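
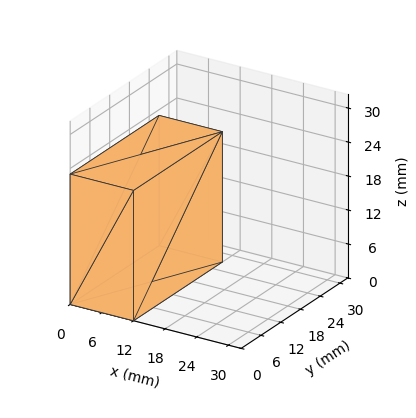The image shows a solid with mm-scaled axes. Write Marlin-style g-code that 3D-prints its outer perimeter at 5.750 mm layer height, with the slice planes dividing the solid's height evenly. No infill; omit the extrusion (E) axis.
Reading the render: the shape is a rectangular box, roughly 12 × 27 mm footprint and 23 mm tall (dimensions read to the nearest mm from the axis ticks). For the g-code, the solid's height is divided into equal slices at the stated Δz and each level perimeter traced with G1 moves after a G0 lift.

; perimeter-only toolpath
G21 ; units = mm
G90 ; absolute positioning
G28 ; home
; layer 1
G0 Z5.750
G0 X0.000 Y0.000
G1 X12.000 Y0.000
G1 X12.000 Y27.000
G1 X0.000 Y27.000
G1 X0.000 Y0.000
; layer 2
G0 Z11.500
G0 X0.000 Y0.000
G1 X12.000 Y0.000
G1 X12.000 Y27.000
G1 X0.000 Y27.000
G1 X0.000 Y0.000
; layer 3
G0 Z17.250
G0 X0.000 Y0.000
G1 X12.000 Y0.000
G1 X12.000 Y27.000
G1 X0.000 Y27.000
G1 X0.000 Y0.000
; layer 4
G0 Z23.000
G0 X0.000 Y0.000
G1 X12.000 Y0.000
G1 X12.000 Y27.000
G1 X0.000 Y27.000
G1 X0.000 Y0.000
M2 ; end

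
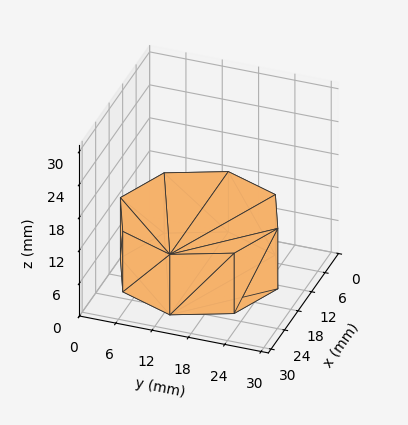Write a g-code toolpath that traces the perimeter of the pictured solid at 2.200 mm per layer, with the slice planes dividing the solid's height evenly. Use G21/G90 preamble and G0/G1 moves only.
Reading the render: the shape is a regular 8-sided prism (a cylinder approximated with 8 flat sides), circumscribed radius ≈ 13 mm, height ≈ 11 mm (dimensions read to the nearest mm from the axis ticks). For the g-code, the solid's height is divided into equal slices at the stated Δz and each level perimeter traced with G1 moves after a G0 lift.

; perimeter-only toolpath
G21 ; units = mm
G90 ; absolute positioning
G28 ; home
; layer 1
G0 Z2.200
G0 X26.000 Y13.000
G1 X22.192 Y22.192
G1 X13.000 Y26.000
G1 X3.808 Y22.192
G1 X0.000 Y13.000
G1 X3.808 Y3.808
G1 X13.000 Y0.000
G1 X22.192 Y3.808
G1 X26.000 Y13.000
; layer 2
G0 Z4.400
G0 X26.000 Y13.000
G1 X22.192 Y22.192
G1 X13.000 Y26.000
G1 X3.808 Y22.192
G1 X0.000 Y13.000
G1 X3.808 Y3.808
G1 X13.000 Y0.000
G1 X22.192 Y3.808
G1 X26.000 Y13.000
; layer 3
G0 Z6.600
G0 X26.000 Y13.000
G1 X22.192 Y22.192
G1 X13.000 Y26.000
G1 X3.808 Y22.192
G1 X0.000 Y13.000
G1 X3.808 Y3.808
G1 X13.000 Y0.000
G1 X22.192 Y3.808
G1 X26.000 Y13.000
; layer 4
G0 Z8.800
G0 X26.000 Y13.000
G1 X22.192 Y22.192
G1 X13.000 Y26.000
G1 X3.808 Y22.192
G1 X0.000 Y13.000
G1 X3.808 Y3.808
G1 X13.000 Y0.000
G1 X22.192 Y3.808
G1 X26.000 Y13.000
; layer 5
G0 Z11.000
G0 X26.000 Y13.000
G1 X22.192 Y22.192
G1 X13.000 Y26.000
G1 X3.808 Y22.192
G1 X0.000 Y13.000
G1 X3.808 Y3.808
G1 X13.000 Y0.000
G1 X22.192 Y3.808
G1 X26.000 Y13.000
M2 ; end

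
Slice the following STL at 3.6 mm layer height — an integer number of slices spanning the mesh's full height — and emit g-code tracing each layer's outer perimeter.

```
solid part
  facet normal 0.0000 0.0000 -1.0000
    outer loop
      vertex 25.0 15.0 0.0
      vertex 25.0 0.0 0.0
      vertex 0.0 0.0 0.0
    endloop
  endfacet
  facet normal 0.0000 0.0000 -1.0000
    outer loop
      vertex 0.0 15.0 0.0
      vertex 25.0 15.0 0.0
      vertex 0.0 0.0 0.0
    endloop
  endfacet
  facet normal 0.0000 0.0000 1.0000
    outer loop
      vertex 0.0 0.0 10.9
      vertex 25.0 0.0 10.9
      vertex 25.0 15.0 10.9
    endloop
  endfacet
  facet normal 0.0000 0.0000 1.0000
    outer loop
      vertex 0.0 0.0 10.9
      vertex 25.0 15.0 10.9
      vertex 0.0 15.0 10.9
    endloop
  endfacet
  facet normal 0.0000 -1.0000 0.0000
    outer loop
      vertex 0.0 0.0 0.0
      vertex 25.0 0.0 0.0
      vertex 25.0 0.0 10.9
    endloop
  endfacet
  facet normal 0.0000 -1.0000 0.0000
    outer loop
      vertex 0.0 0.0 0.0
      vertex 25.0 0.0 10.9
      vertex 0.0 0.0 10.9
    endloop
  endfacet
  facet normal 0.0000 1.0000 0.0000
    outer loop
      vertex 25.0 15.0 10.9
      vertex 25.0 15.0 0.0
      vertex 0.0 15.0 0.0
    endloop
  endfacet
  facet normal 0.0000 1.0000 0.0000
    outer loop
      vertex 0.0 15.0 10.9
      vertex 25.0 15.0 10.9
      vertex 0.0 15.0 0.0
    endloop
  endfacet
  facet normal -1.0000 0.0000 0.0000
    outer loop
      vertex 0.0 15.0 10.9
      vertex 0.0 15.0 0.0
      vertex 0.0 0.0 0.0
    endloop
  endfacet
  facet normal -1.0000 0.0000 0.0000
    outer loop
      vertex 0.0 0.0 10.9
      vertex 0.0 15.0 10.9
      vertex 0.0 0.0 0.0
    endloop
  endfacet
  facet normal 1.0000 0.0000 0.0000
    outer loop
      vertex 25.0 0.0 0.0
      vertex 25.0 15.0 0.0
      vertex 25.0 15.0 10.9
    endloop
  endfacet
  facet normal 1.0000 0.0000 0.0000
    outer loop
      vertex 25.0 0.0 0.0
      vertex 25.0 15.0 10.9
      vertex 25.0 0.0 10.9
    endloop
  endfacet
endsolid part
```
; perimeter-only toolpath
G21 ; units = mm
G90 ; absolute positioning
G28 ; home
; layer 1
G0 Z3.6
G0 X0.0 Y0.0
G1 X25.0 Y0.0
G1 X25.0 Y15.0
G1 X0.0 Y15.0
G1 X0.0 Y0.0
; layer 2
G0 Z7.3
G0 X0.0 Y0.0
G1 X25.0 Y0.0
G1 X25.0 Y15.0
G1 X0.0 Y15.0
G1 X0.0 Y0.0
; layer 3
G0 Z10.9
G0 X0.0 Y0.0
G1 X25.0 Y0.0
G1 X25.0 Y15.0
G1 X0.0 Y15.0
G1 X0.0 Y0.0
M2 ; end

The solid is a rectangular box, roughly 25 × 15 mm footprint and 10.9 mm tall. Slicing at Δz = 3.6 mm — 3 equal slices spanning the solid's height, so layer i sits at z = i·h/3 — gives 3 non-empty perimeters. Each is a 4-segment closed polygon; G0 lifts to the layer z and rapids to the start vertex, then G1 traces the edges.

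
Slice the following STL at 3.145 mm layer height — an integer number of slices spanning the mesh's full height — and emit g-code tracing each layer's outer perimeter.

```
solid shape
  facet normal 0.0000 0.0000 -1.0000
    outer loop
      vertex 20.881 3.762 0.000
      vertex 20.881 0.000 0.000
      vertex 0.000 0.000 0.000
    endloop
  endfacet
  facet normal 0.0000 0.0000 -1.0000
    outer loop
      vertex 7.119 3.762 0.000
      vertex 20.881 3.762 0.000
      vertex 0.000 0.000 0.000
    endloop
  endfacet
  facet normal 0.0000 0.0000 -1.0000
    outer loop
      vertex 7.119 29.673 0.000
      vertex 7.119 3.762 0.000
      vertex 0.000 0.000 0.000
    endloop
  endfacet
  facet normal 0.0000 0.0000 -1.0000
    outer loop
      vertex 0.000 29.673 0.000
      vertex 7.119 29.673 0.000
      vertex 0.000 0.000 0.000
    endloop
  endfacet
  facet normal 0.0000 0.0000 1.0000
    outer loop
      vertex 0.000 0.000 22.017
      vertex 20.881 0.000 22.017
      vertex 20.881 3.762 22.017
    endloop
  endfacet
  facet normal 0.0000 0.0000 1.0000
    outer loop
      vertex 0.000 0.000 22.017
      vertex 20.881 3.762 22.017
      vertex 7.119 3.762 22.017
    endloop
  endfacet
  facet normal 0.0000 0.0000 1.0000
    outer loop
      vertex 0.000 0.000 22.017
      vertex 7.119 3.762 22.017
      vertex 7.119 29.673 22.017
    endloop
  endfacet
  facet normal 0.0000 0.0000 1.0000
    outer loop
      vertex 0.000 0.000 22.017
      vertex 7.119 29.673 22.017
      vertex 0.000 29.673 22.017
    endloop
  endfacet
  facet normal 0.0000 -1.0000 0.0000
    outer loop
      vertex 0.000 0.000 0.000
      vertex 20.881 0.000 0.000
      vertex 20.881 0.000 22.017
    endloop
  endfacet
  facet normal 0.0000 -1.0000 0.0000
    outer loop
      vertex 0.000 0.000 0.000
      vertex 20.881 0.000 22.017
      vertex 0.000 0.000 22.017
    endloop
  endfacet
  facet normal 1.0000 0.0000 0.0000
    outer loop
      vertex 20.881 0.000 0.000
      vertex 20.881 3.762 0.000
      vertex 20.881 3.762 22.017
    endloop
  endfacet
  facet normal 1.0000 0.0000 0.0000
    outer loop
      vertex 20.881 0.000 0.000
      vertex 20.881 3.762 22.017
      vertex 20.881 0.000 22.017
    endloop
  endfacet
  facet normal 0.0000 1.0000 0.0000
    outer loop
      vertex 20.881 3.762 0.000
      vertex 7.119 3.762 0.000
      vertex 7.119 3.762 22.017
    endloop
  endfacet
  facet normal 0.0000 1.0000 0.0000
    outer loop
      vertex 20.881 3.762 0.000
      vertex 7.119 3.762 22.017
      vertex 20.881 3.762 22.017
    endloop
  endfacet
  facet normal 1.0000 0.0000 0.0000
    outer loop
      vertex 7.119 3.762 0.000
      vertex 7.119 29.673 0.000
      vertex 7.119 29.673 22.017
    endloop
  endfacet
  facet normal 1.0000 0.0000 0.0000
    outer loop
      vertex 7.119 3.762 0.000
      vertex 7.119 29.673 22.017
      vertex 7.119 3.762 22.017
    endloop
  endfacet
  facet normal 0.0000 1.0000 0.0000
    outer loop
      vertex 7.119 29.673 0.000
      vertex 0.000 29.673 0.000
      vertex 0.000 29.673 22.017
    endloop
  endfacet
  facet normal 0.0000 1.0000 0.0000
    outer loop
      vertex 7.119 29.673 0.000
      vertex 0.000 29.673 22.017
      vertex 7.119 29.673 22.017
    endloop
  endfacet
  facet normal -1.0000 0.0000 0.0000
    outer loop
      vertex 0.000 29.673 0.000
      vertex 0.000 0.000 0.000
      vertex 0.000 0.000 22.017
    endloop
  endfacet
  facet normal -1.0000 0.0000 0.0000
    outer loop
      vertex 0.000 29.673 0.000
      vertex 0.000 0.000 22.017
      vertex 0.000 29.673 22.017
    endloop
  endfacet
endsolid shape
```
; perimeter-only toolpath
G21 ; units = mm
G90 ; absolute positioning
G28 ; home
; layer 1
G0 Z3.145
G0 X0.000 Y0.000
G1 X20.881 Y0.000
G1 X20.881 Y3.762
G1 X7.119 Y3.762
G1 X7.119 Y29.673
G1 X0.000 Y29.673
G1 X0.000 Y0.000
; layer 2
G0 Z6.291
G0 X0.000 Y0.000
G1 X20.881 Y0.000
G1 X20.881 Y3.762
G1 X7.119 Y3.762
G1 X7.119 Y29.673
G1 X0.000 Y29.673
G1 X0.000 Y0.000
; layer 3
G0 Z9.436
G0 X0.000 Y0.000
G1 X20.881 Y0.000
G1 X20.881 Y3.762
G1 X7.119 Y3.762
G1 X7.119 Y29.673
G1 X0.000 Y29.673
G1 X0.000 Y0.000
; layer 4
G0 Z12.581
G0 X0.000 Y0.000
G1 X20.881 Y0.000
G1 X20.881 Y3.762
G1 X7.119 Y3.762
G1 X7.119 Y29.673
G1 X0.000 Y29.673
G1 X0.000 Y0.000
; layer 5
G0 Z15.726
G0 X0.000 Y0.000
G1 X20.881 Y0.000
G1 X20.881 Y3.762
G1 X7.119 Y3.762
G1 X7.119 Y29.673
G1 X0.000 Y29.673
G1 X0.000 Y0.000
; layer 6
G0 Z18.872
G0 X0.000 Y0.000
G1 X20.881 Y0.000
G1 X20.881 Y3.762
G1 X7.119 Y3.762
G1 X7.119 Y29.673
G1 X0.000 Y29.673
G1 X0.000 Y0.000
; layer 7
G0 Z22.017
G0 X0.000 Y0.000
G1 X20.881 Y0.000
G1 X20.881 Y3.762
G1 X7.119 Y3.762
G1 X7.119 Y29.673
G1 X0.000 Y29.673
G1 X0.000 Y0.000
M2 ; end

The solid is an L-shaped prism: outer 20.9 × 29.7 mm, arm thicknesses ≈ 3.76 mm (horizontal) and 7.12 mm (vertical), extruded 22 mm in z. Slicing at Δz = 3.145 mm — 7 equal slices spanning the solid's height, so layer i sits at z = i·h/7 — gives 7 non-empty perimeters. Each is a 6-segment closed polygon; G0 lifts to the layer z and rapids to the start vertex, then G1 traces the edges.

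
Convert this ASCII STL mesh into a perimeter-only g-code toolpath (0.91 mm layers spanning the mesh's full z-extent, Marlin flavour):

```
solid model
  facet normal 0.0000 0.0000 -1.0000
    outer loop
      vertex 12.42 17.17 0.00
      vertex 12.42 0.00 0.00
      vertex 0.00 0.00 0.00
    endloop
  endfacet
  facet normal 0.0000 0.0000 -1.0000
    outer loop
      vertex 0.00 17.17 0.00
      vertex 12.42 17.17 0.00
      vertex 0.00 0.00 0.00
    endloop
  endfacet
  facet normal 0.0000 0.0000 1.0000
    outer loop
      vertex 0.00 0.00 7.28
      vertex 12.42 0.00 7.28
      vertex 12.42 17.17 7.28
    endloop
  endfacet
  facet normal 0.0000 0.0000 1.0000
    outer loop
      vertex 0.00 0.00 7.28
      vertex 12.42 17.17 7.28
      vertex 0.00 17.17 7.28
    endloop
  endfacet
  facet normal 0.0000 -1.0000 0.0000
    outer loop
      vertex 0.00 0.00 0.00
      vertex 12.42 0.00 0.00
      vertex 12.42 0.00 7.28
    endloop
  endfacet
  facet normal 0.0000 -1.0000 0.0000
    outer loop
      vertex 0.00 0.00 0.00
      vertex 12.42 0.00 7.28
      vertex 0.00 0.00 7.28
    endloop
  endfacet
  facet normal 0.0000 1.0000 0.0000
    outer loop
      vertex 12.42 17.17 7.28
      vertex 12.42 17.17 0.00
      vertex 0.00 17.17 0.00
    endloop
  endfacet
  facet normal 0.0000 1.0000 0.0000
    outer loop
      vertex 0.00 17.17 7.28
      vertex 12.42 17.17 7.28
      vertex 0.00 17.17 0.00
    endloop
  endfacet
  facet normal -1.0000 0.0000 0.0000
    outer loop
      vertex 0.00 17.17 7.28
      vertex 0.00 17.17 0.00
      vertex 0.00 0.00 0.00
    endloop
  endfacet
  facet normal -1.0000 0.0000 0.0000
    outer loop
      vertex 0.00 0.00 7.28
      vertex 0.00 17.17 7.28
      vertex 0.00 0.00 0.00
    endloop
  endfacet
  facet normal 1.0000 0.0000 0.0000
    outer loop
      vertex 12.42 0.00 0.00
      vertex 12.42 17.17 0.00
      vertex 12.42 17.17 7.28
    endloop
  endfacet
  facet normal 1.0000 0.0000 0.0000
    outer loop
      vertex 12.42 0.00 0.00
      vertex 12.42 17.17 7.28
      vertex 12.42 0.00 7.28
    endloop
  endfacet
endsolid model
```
; perimeter-only toolpath
G21 ; units = mm
G90 ; absolute positioning
G28 ; home
; layer 1
G0 Z0.91
G0 X0.00 Y0.00
G1 X12.42 Y0.00
G1 X12.42 Y17.17
G1 X0.00 Y17.17
G1 X0.00 Y0.00
; layer 2
G0 Z1.82
G0 X0.00 Y0.00
G1 X12.42 Y0.00
G1 X12.42 Y17.17
G1 X0.00 Y17.17
G1 X0.00 Y0.00
; layer 3
G0 Z2.73
G0 X0.00 Y0.00
G1 X12.42 Y0.00
G1 X12.42 Y17.17
G1 X0.00 Y17.17
G1 X0.00 Y0.00
; layer 4
G0 Z3.64
G0 X0.00 Y0.00
G1 X12.42 Y0.00
G1 X12.42 Y17.17
G1 X0.00 Y17.17
G1 X0.00 Y0.00
; layer 5
G0 Z4.55
G0 X0.00 Y0.00
G1 X12.42 Y0.00
G1 X12.42 Y17.17
G1 X0.00 Y17.17
G1 X0.00 Y0.00
; layer 6
G0 Z5.46
G0 X0.00 Y0.00
G1 X12.42 Y0.00
G1 X12.42 Y17.17
G1 X0.00 Y17.17
G1 X0.00 Y0.00
; layer 7
G0 Z6.37
G0 X0.00 Y0.00
G1 X12.42 Y0.00
G1 X12.42 Y17.17
G1 X0.00 Y17.17
G1 X0.00 Y0.00
; layer 8
G0 Z7.28
G0 X0.00 Y0.00
G1 X12.42 Y0.00
G1 X12.42 Y17.17
G1 X0.00 Y17.17
G1 X0.00 Y0.00
M2 ; end

The solid is a rectangular box, roughly 12.4 × 17.2 mm footprint and 7.28 mm tall. Slicing at Δz = 0.91 mm — 8 equal slices spanning the solid's height, so layer i sits at z = i·h/8 — gives 8 non-empty perimeters. Each is a 4-segment closed polygon; G0 lifts to the layer z and rapids to the start vertex, then G1 traces the edges.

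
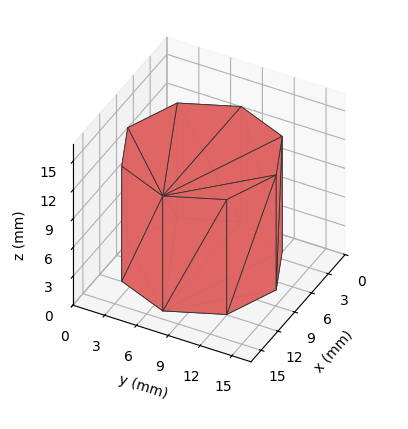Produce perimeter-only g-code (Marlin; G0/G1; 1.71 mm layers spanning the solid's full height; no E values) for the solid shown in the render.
Reading the render: the shape is a regular 8-sided prism (a cylinder approximated with 8 flat sides), circumscribed radius ≈ 7 mm, height ≈ 12 mm (dimensions read to the nearest mm from the axis ticks). For the g-code, the solid's height is divided into equal slices at the stated Δz and each level perimeter traced with G1 moves after a G0 lift.

; perimeter-only toolpath
G21 ; units = mm
G90 ; absolute positioning
G28 ; home
; layer 1
G0 Z1.71
G0 X14.00 Y7.00
G1 X11.95 Y11.95
G1 X7.00 Y14.00
G1 X2.05 Y11.95
G1 X0.00 Y7.00
G1 X2.05 Y2.05
G1 X7.00 Y0.00
G1 X11.95 Y2.05
G1 X14.00 Y7.00
; layer 2
G0 Z3.43
G0 X14.00 Y7.00
G1 X11.95 Y11.95
G1 X7.00 Y14.00
G1 X2.05 Y11.95
G1 X0.00 Y7.00
G1 X2.05 Y2.05
G1 X7.00 Y0.00
G1 X11.95 Y2.05
G1 X14.00 Y7.00
; layer 3
G0 Z5.14
G0 X14.00 Y7.00
G1 X11.95 Y11.95
G1 X7.00 Y14.00
G1 X2.05 Y11.95
G1 X0.00 Y7.00
G1 X2.05 Y2.05
G1 X7.00 Y0.00
G1 X11.95 Y2.05
G1 X14.00 Y7.00
; layer 4
G0 Z6.86
G0 X14.00 Y7.00
G1 X11.95 Y11.95
G1 X7.00 Y14.00
G1 X2.05 Y11.95
G1 X0.00 Y7.00
G1 X2.05 Y2.05
G1 X7.00 Y0.00
G1 X11.95 Y2.05
G1 X14.00 Y7.00
; layer 5
G0 Z8.57
G0 X14.00 Y7.00
G1 X11.95 Y11.95
G1 X7.00 Y14.00
G1 X2.05 Y11.95
G1 X0.00 Y7.00
G1 X2.05 Y2.05
G1 X7.00 Y0.00
G1 X11.95 Y2.05
G1 X14.00 Y7.00
; layer 6
G0 Z10.29
G0 X14.00 Y7.00
G1 X11.95 Y11.95
G1 X7.00 Y14.00
G1 X2.05 Y11.95
G1 X0.00 Y7.00
G1 X2.05 Y2.05
G1 X7.00 Y0.00
G1 X11.95 Y2.05
G1 X14.00 Y7.00
; layer 7
G0 Z12.00
G0 X14.00 Y7.00
G1 X11.95 Y11.95
G1 X7.00 Y14.00
G1 X2.05 Y11.95
G1 X0.00 Y7.00
G1 X2.05 Y2.05
G1 X7.00 Y0.00
G1 X11.95 Y2.05
G1 X14.00 Y7.00
M2 ; end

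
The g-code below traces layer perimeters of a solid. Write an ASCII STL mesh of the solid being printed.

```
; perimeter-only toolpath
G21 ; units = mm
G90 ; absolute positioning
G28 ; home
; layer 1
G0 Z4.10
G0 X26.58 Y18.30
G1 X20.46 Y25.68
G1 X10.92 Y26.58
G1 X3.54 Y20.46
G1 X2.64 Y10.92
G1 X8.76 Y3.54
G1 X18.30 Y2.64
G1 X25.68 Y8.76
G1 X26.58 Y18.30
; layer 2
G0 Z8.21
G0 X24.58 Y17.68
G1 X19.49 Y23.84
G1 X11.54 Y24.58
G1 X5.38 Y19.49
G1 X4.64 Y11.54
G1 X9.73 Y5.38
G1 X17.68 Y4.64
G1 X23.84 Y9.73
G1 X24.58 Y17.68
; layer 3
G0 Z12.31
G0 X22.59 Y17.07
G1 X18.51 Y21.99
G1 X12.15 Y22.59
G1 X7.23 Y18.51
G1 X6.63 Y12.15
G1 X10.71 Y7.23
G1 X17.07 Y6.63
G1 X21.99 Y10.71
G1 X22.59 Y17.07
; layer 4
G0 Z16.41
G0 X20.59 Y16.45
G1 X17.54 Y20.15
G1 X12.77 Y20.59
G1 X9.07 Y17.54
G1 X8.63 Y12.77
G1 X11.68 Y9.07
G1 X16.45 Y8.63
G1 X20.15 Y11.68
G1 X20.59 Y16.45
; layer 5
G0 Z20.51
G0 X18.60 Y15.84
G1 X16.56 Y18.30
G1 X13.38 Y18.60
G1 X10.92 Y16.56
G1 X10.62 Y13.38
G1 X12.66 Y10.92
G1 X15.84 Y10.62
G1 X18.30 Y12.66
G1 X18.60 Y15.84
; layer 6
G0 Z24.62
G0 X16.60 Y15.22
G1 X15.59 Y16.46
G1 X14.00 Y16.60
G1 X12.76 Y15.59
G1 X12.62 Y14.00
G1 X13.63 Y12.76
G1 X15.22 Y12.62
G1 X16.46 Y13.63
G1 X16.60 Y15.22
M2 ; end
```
solid part
  facet normal 0.0000 0.0000 -1.0000
    outer loop
      vertex 10.31 28.57 0.00
      vertex 21.44 27.53 0.00
      vertex 28.57 18.91 0.00
    endloop
  endfacet
  facet normal 0.0000 0.0000 -1.0000
    outer loop
      vertex 1.69 21.44 0.00
      vertex 10.31 28.57 0.00
      vertex 28.57 18.91 0.00
    endloop
  endfacet
  facet normal 0.0000 0.0000 -1.0000
    outer loop
      vertex 0.65 10.31 0.00
      vertex 1.69 21.44 0.00
      vertex 28.57 18.91 0.00
    endloop
  endfacet
  facet normal 0.0000 0.0000 -1.0000
    outer loop
      vertex 7.78 1.69 0.00
      vertex 0.65 10.31 0.00
      vertex 28.57 18.91 0.00
    endloop
  endfacet
  facet normal 0.0000 0.0000 -1.0000
    outer loop
      vertex 18.91 0.65 0.00
      vertex 7.78 1.69 0.00
      vertex 28.57 18.91 0.00
    endloop
  endfacet
  facet normal 0.0000 0.0000 -1.0000
    outer loop
      vertex 27.53 7.78 0.00
      vertex 18.91 0.65 0.00
      vertex 28.57 18.91 0.00
    endloop
  endfacet
  facet normal 0.6974 0.5768 0.4253
    outer loop
      vertex 28.57 18.91 0.00
      vertex 21.44 27.53 0.00
      vertex 14.61 14.61 28.72
    endloop
  endfacet
  facet normal 0.0842 0.9011 0.4254
    outer loop
      vertex 21.44 27.53 0.00
      vertex 10.31 28.57 0.00
      vertex 14.61 14.61 28.72
    endloop
  endfacet
  facet normal -0.5768 0.6974 0.4253
    outer loop
      vertex 10.31 28.57 0.00
      vertex 1.69 21.44 0.00
      vertex 14.61 14.61 28.72
    endloop
  endfacet
  facet normal -0.9011 0.0842 0.4254
    outer loop
      vertex 1.69 21.44 0.00
      vertex 0.65 10.31 0.00
      vertex 14.61 14.61 28.72
    endloop
  endfacet
  facet normal -0.6974 -0.5768 0.4253
    outer loop
      vertex 0.65 10.31 0.00
      vertex 7.78 1.69 0.00
      vertex 14.61 14.61 28.72
    endloop
  endfacet
  facet normal -0.0842 -0.9011 0.4254
    outer loop
      vertex 7.78 1.69 0.00
      vertex 18.91 0.65 0.00
      vertex 14.61 14.61 28.72
    endloop
  endfacet
  facet normal 0.5768 -0.6974 0.4253
    outer loop
      vertex 18.91 0.65 0.00
      vertex 27.53 7.78 0.00
      vertex 14.61 14.61 28.72
    endloop
  endfacet
  facet normal 0.9011 -0.0842 0.4254
    outer loop
      vertex 27.53 7.78 0.00
      vertex 28.57 18.91 0.00
      vertex 14.61 14.61 28.72
    endloop
  endfacet
endsolid part

The G0 Z moves step by Δz≈4.10 mm. The G1 loops shrink linearly with z, so the solid tapers from its base footprint up to z≈28.7. Closing with a flat bottom cap and the tapered top and triangulating gives 14 facets — a regular 8-sided pyramid, base circumscribed radius ≈ 14.6 mm, apex at z ≈ 28.7 mm.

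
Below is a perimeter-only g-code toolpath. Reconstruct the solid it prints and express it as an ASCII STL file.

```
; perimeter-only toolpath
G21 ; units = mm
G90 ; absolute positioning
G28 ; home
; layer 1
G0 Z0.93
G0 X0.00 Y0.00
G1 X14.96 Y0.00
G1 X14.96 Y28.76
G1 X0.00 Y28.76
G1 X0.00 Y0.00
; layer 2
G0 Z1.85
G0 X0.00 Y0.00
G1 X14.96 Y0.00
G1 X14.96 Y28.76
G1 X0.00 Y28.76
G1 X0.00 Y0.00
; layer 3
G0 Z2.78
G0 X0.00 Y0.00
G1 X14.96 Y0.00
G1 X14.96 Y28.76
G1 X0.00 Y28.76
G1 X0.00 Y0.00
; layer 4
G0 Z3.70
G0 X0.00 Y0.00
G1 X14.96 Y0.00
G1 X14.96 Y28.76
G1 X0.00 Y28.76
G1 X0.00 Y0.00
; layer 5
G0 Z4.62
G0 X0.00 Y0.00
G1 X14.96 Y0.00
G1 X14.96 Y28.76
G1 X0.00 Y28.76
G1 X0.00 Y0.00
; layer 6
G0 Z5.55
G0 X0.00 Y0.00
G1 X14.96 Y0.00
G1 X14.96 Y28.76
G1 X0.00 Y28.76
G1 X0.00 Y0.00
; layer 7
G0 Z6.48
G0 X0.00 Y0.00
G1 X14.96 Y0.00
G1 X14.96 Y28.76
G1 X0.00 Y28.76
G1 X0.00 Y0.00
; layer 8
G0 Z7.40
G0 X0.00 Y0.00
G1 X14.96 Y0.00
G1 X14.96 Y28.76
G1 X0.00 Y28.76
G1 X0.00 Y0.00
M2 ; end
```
solid part
  facet normal 0.0000 0.0000 -1.0000
    outer loop
      vertex 14.96 28.76 0.00
      vertex 14.96 0.00 0.00
      vertex 0.00 0.00 0.00
    endloop
  endfacet
  facet normal 0.0000 0.0000 -1.0000
    outer loop
      vertex 0.00 28.76 0.00
      vertex 14.96 28.76 0.00
      vertex 0.00 0.00 0.00
    endloop
  endfacet
  facet normal 0.0000 0.0000 1.0000
    outer loop
      vertex 0.00 0.00 7.40
      vertex 14.96 0.00 7.40
      vertex 14.96 28.76 7.40
    endloop
  endfacet
  facet normal 0.0000 0.0000 1.0000
    outer loop
      vertex 0.00 0.00 7.40
      vertex 14.96 28.76 7.40
      vertex 0.00 28.76 7.40
    endloop
  endfacet
  facet normal 0.0000 -1.0000 0.0000
    outer loop
      vertex 0.00 0.00 0.00
      vertex 14.96 0.00 0.00
      vertex 14.96 0.00 7.40
    endloop
  endfacet
  facet normal 0.0000 -1.0000 0.0000
    outer loop
      vertex 0.00 0.00 0.00
      vertex 14.96 0.00 7.40
      vertex 0.00 0.00 7.40
    endloop
  endfacet
  facet normal 0.0000 1.0000 0.0000
    outer loop
      vertex 14.96 28.76 7.40
      vertex 14.96 28.76 0.00
      vertex 0.00 28.76 0.00
    endloop
  endfacet
  facet normal 0.0000 1.0000 0.0000
    outer loop
      vertex 0.00 28.76 7.40
      vertex 14.96 28.76 7.40
      vertex 0.00 28.76 0.00
    endloop
  endfacet
  facet normal -1.0000 0.0000 0.0000
    outer loop
      vertex 0.00 28.76 7.40
      vertex 0.00 28.76 0.00
      vertex 0.00 0.00 0.00
    endloop
  endfacet
  facet normal -1.0000 0.0000 0.0000
    outer loop
      vertex 0.00 0.00 7.40
      vertex 0.00 28.76 7.40
      vertex 0.00 0.00 0.00
    endloop
  endfacet
  facet normal 1.0000 0.0000 0.0000
    outer loop
      vertex 14.96 0.00 0.00
      vertex 14.96 28.76 0.00
      vertex 14.96 28.76 7.40
    endloop
  endfacet
  facet normal 1.0000 0.0000 0.0000
    outer loop
      vertex 14.96 0.00 0.00
      vertex 14.96 28.76 7.40
      vertex 14.96 0.00 7.40
    endloop
  endfacet
endsolid part

The G0 Z moves step by Δz≈0.93 mm. Every layer's G1 loop is the same polygon, so the solid is a straight extrusion of it from z=0 to z≈7.4. Closing with flat bottom and top caps and triangulating gives 12 facets — a rectangular box, roughly 15 × 28.8 mm footprint and 7.4 mm tall.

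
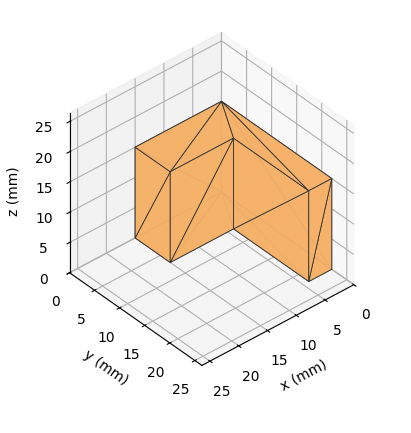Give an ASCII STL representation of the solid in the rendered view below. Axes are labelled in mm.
Reading the render: the shape is an L-shaped prism: outer 15 × 22 mm, arm thicknesses ≈ 7 mm (horizontal) and 4 mm (vertical), extruded 15 mm in z (dimensions read to the nearest mm from the axis ticks). For the STL, each face is triangulated and given an outward normal.

solid part
  facet normal 0.0000 0.0000 -1.0000
    outer loop
      vertex 15.00 7.00 0.00
      vertex 15.00 0.00 0.00
      vertex 0.00 0.00 0.00
    endloop
  endfacet
  facet normal 0.0000 0.0000 -1.0000
    outer loop
      vertex 4.00 7.00 0.00
      vertex 15.00 7.00 0.00
      vertex 0.00 0.00 0.00
    endloop
  endfacet
  facet normal 0.0000 0.0000 -1.0000
    outer loop
      vertex 4.00 22.00 0.00
      vertex 4.00 7.00 0.00
      vertex 0.00 0.00 0.00
    endloop
  endfacet
  facet normal 0.0000 0.0000 -1.0000
    outer loop
      vertex 0.00 22.00 0.00
      vertex 4.00 22.00 0.00
      vertex 0.00 0.00 0.00
    endloop
  endfacet
  facet normal 0.0000 0.0000 1.0000
    outer loop
      vertex 0.00 0.00 15.00
      vertex 15.00 0.00 15.00
      vertex 15.00 7.00 15.00
    endloop
  endfacet
  facet normal 0.0000 0.0000 1.0000
    outer loop
      vertex 0.00 0.00 15.00
      vertex 15.00 7.00 15.00
      vertex 4.00 7.00 15.00
    endloop
  endfacet
  facet normal 0.0000 0.0000 1.0000
    outer loop
      vertex 0.00 0.00 15.00
      vertex 4.00 7.00 15.00
      vertex 4.00 22.00 15.00
    endloop
  endfacet
  facet normal 0.0000 0.0000 1.0000
    outer loop
      vertex 0.00 0.00 15.00
      vertex 4.00 22.00 15.00
      vertex 0.00 22.00 15.00
    endloop
  endfacet
  facet normal 0.0000 -1.0000 0.0000
    outer loop
      vertex 0.00 0.00 0.00
      vertex 15.00 0.00 0.00
      vertex 15.00 0.00 15.00
    endloop
  endfacet
  facet normal 0.0000 -1.0000 0.0000
    outer loop
      vertex 0.00 0.00 0.00
      vertex 15.00 0.00 15.00
      vertex 0.00 0.00 15.00
    endloop
  endfacet
  facet normal 1.0000 0.0000 0.0000
    outer loop
      vertex 15.00 0.00 0.00
      vertex 15.00 7.00 0.00
      vertex 15.00 7.00 15.00
    endloop
  endfacet
  facet normal 1.0000 0.0000 0.0000
    outer loop
      vertex 15.00 0.00 0.00
      vertex 15.00 7.00 15.00
      vertex 15.00 0.00 15.00
    endloop
  endfacet
  facet normal 0.0000 1.0000 0.0000
    outer loop
      vertex 15.00 7.00 0.00
      vertex 4.00 7.00 0.00
      vertex 4.00 7.00 15.00
    endloop
  endfacet
  facet normal 0.0000 1.0000 0.0000
    outer loop
      vertex 15.00 7.00 0.00
      vertex 4.00 7.00 15.00
      vertex 15.00 7.00 15.00
    endloop
  endfacet
  facet normal 1.0000 0.0000 0.0000
    outer loop
      vertex 4.00 7.00 0.00
      vertex 4.00 22.00 0.00
      vertex 4.00 22.00 15.00
    endloop
  endfacet
  facet normal 1.0000 0.0000 0.0000
    outer loop
      vertex 4.00 7.00 0.00
      vertex 4.00 22.00 15.00
      vertex 4.00 7.00 15.00
    endloop
  endfacet
  facet normal 0.0000 1.0000 0.0000
    outer loop
      vertex 4.00 22.00 0.00
      vertex 0.00 22.00 0.00
      vertex 0.00 22.00 15.00
    endloop
  endfacet
  facet normal 0.0000 1.0000 0.0000
    outer loop
      vertex 4.00 22.00 0.00
      vertex 0.00 22.00 15.00
      vertex 4.00 22.00 15.00
    endloop
  endfacet
  facet normal -1.0000 0.0000 0.0000
    outer loop
      vertex 0.00 22.00 0.00
      vertex 0.00 0.00 0.00
      vertex 0.00 0.00 15.00
    endloop
  endfacet
  facet normal -1.0000 0.0000 0.0000
    outer loop
      vertex 0.00 22.00 0.00
      vertex 0.00 0.00 15.00
      vertex 0.00 22.00 15.00
    endloop
  endfacet
endsolid part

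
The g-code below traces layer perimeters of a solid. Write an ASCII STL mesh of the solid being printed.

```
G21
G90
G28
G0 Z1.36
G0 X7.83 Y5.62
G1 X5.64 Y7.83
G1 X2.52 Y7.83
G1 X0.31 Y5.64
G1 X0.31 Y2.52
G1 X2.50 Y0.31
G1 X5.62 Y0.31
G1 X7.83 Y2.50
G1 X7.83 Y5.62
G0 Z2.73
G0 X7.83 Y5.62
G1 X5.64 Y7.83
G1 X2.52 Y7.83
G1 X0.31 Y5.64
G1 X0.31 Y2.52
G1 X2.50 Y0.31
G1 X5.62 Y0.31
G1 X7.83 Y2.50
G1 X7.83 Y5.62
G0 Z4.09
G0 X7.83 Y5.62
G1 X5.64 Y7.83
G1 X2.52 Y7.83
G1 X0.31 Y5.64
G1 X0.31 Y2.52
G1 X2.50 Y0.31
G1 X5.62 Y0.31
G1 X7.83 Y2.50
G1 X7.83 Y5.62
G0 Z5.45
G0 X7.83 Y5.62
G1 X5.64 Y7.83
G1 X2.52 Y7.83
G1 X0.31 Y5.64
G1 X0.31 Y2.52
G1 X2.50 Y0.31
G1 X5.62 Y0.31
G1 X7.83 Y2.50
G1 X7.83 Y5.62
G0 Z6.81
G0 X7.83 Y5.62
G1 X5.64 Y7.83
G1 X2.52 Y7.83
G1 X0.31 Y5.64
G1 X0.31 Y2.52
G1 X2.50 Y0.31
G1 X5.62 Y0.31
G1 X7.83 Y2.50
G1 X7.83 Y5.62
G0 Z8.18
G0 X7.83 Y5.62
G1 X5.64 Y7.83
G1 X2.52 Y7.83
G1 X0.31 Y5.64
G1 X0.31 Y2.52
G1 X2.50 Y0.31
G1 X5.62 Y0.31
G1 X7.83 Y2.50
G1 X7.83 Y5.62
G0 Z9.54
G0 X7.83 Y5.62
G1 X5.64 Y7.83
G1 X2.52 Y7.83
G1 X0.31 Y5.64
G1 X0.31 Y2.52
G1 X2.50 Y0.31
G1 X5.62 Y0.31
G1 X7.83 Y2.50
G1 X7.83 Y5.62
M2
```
solid part
  facet normal 0.0000 0.0000 -1.0000
    outer loop
      vertex 2.52 7.83 0.00
      vertex 5.64 7.83 0.00
      vertex 7.83 5.62 0.00
    endloop
  endfacet
  facet normal 0.0000 0.0000 -1.0000
    outer loop
      vertex 0.31 5.64 0.00
      vertex 2.52 7.83 0.00
      vertex 7.83 5.62 0.00
    endloop
  endfacet
  facet normal 0.0000 0.0000 -1.0000
    outer loop
      vertex 0.31 2.52 0.00
      vertex 0.31 5.64 0.00
      vertex 7.83 5.62 0.00
    endloop
  endfacet
  facet normal 0.0000 0.0000 -1.0000
    outer loop
      vertex 2.50 0.31 0.00
      vertex 0.31 2.52 0.00
      vertex 7.83 5.62 0.00
    endloop
  endfacet
  facet normal 0.0000 0.0000 -1.0000
    outer loop
      vertex 5.62 0.31 0.00
      vertex 2.50 0.31 0.00
      vertex 7.83 5.62 0.00
    endloop
  endfacet
  facet normal 0.0000 0.0000 -1.0000
    outer loop
      vertex 7.83 2.50 0.00
      vertex 5.62 0.31 0.00
      vertex 7.83 5.62 0.00
    endloop
  endfacet
  facet normal 0.0000 0.0000 1.0000
    outer loop
      vertex 7.83 5.62 9.54
      vertex 5.64 7.83 9.54
      vertex 2.52 7.83 9.54
    endloop
  endfacet
  facet normal 0.0000 0.0000 1.0000
    outer loop
      vertex 7.83 5.62 9.54
      vertex 2.52 7.83 9.54
      vertex 0.31 5.64 9.54
    endloop
  endfacet
  facet normal 0.0000 0.0000 1.0000
    outer loop
      vertex 7.83 5.62 9.54
      vertex 0.31 5.64 9.54
      vertex 0.31 2.52 9.54
    endloop
  endfacet
  facet normal 0.0000 0.0000 1.0000
    outer loop
      vertex 7.83 5.62 9.54
      vertex 0.31 2.52 9.54
      vertex 2.50 0.31 9.54
    endloop
  endfacet
  facet normal 0.0000 0.0000 1.0000
    outer loop
      vertex 7.83 5.62 9.54
      vertex 2.50 0.31 9.54
      vertex 5.62 0.31 9.54
    endloop
  endfacet
  facet normal 0.0000 0.0000 1.0000
    outer loop
      vertex 7.83 5.62 9.54
      vertex 5.62 0.31 9.54
      vertex 7.83 2.50 9.54
    endloop
  endfacet
  facet normal 0.7103 0.7039 0.0000
    outer loop
      vertex 7.83 5.62 0.00
      vertex 5.64 7.83 0.00
      vertex 5.64 7.83 9.54
    endloop
  endfacet
  facet normal 0.7103 0.7039 0.0000
    outer loop
      vertex 7.83 5.62 0.00
      vertex 5.64 7.83 9.54
      vertex 7.83 5.62 9.54
    endloop
  endfacet
  facet normal 0.0000 1.0000 0.0000
    outer loop
      vertex 5.64 7.83 0.00
      vertex 2.52 7.83 0.00
      vertex 2.52 7.83 9.54
    endloop
  endfacet
  facet normal 0.0000 1.0000 0.0000
    outer loop
      vertex 5.64 7.83 0.00
      vertex 2.52 7.83 9.54
      vertex 5.64 7.83 9.54
    endloop
  endfacet
  facet normal -0.7039 0.7103 0.0000
    outer loop
      vertex 2.52 7.83 0.00
      vertex 0.31 5.64 0.00
      vertex 0.31 5.64 9.54
    endloop
  endfacet
  facet normal -0.7039 0.7103 0.0000
    outer loop
      vertex 2.52 7.83 0.00
      vertex 0.31 5.64 9.54
      vertex 2.52 7.83 9.54
    endloop
  endfacet
  facet normal -1.0000 0.0000 0.0000
    outer loop
      vertex 0.31 5.64 0.00
      vertex 0.31 2.52 0.00
      vertex 0.31 2.52 9.54
    endloop
  endfacet
  facet normal -1.0000 0.0000 0.0000
    outer loop
      vertex 0.31 5.64 0.00
      vertex 0.31 2.52 9.54
      vertex 0.31 5.64 9.54
    endloop
  endfacet
  facet normal -0.7103 -0.7039 0.0000
    outer loop
      vertex 0.31 2.52 0.00
      vertex 2.50 0.31 0.00
      vertex 2.50 0.31 9.54
    endloop
  endfacet
  facet normal -0.7103 -0.7039 0.0000
    outer loop
      vertex 0.31 2.52 0.00
      vertex 2.50 0.31 9.54
      vertex 0.31 2.52 9.54
    endloop
  endfacet
  facet normal 0.0000 -1.0000 0.0000
    outer loop
      vertex 2.50 0.31 0.00
      vertex 5.62 0.31 0.00
      vertex 5.62 0.31 9.54
    endloop
  endfacet
  facet normal 0.0000 -1.0000 0.0000
    outer loop
      vertex 2.50 0.31 0.00
      vertex 5.62 0.31 9.54
      vertex 2.50 0.31 9.54
    endloop
  endfacet
  facet normal 0.7039 -0.7103 0.0000
    outer loop
      vertex 5.62 0.31 0.00
      vertex 7.83 2.50 0.00
      vertex 7.83 2.50 9.54
    endloop
  endfacet
  facet normal 0.7039 -0.7103 0.0000
    outer loop
      vertex 5.62 0.31 0.00
      vertex 7.83 2.50 9.54
      vertex 5.62 0.31 9.54
    endloop
  endfacet
  facet normal 1.0000 0.0000 0.0000
    outer loop
      vertex 7.83 2.50 0.00
      vertex 7.83 5.62 0.00
      vertex 7.83 5.62 9.54
    endloop
  endfacet
  facet normal 1.0000 0.0000 0.0000
    outer loop
      vertex 7.83 2.50 0.00
      vertex 7.83 5.62 9.54
      vertex 7.83 2.50 9.54
    endloop
  endfacet
endsolid part

The G0 Z moves step by Δz≈1.36 mm. Every layer's G1 loop is the same polygon, so the solid is a straight extrusion of it from z=0 to z≈9.54. Closing with flat bottom and top caps and triangulating gives 28 facets — a regular 8-sided prism (a cylinder approximated with 8 flat sides), circumscribed radius ≈ 4.07 mm, height ≈ 9.54 mm.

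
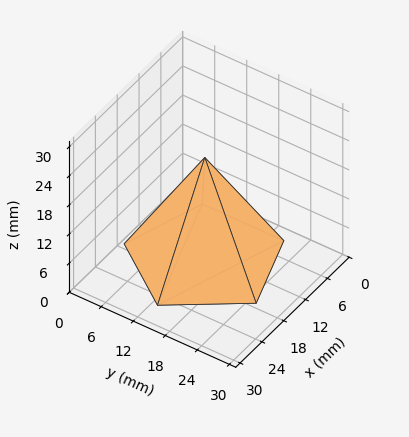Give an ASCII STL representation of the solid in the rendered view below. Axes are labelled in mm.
Reading the render: the shape is a regular 5-sided pyramid, base circumscribed radius ≈ 13 mm, apex at z ≈ 21 mm (dimensions read to the nearest mm from the axis ticks). For the STL, each face is triangulated and given an outward normal.

solid part
  facet normal 0.0000 0.0000 -1.0000
    outer loop
      vertex 2.483 20.641 0.000
      vertex 17.017 25.364 0.000
      vertex 26.000 13.000 0.000
    endloop
  endfacet
  facet normal 0.0000 0.0000 -1.0000
    outer loop
      vertex 2.483 5.359 0.000
      vertex 2.483 20.641 0.000
      vertex 26.000 13.000 0.000
    endloop
  endfacet
  facet normal 0.0000 0.0000 -1.0000
    outer loop
      vertex 17.017 0.636 0.000
      vertex 2.483 5.359 0.000
      vertex 26.000 13.000 0.000
    endloop
  endfacet
  facet normal 0.7234 0.5256 0.4478
    outer loop
      vertex 26.000 13.000 0.000
      vertex 17.017 25.364 0.000
      vertex 13.000 13.000 21.000
    endloop
  endfacet
  facet normal -0.2763 0.8504 0.4478
    outer loop
      vertex 17.017 25.364 0.000
      vertex 2.483 20.641 0.000
      vertex 13.000 13.000 21.000
    endloop
  endfacet
  facet normal -0.8941 0.0000 0.4478
    outer loop
      vertex 2.483 20.641 0.000
      vertex 2.483 5.359 0.000
      vertex 13.000 13.000 21.000
    endloop
  endfacet
  facet normal -0.2763 -0.8504 0.4478
    outer loop
      vertex 2.483 5.359 0.000
      vertex 17.017 0.636 0.000
      vertex 13.000 13.000 21.000
    endloop
  endfacet
  facet normal 0.7234 -0.5256 0.4478
    outer loop
      vertex 17.017 0.636 0.000
      vertex 26.000 13.000 0.000
      vertex 13.000 13.000 21.000
    endloop
  endfacet
endsolid part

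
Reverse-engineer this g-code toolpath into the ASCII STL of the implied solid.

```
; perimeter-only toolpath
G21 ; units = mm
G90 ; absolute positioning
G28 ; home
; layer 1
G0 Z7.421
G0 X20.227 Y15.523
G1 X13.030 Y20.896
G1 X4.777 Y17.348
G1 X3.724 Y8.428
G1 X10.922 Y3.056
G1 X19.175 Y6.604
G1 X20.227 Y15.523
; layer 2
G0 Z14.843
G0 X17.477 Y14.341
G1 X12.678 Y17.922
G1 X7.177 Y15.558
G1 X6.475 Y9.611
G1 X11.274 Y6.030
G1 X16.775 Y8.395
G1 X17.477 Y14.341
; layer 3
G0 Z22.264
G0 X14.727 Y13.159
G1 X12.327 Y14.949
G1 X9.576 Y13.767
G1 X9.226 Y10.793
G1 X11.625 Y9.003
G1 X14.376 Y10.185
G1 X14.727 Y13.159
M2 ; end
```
solid part
  facet normal 0.0000 0.0000 -1.0000
    outer loop
      vertex 2.378 19.139 0.000
      vertex 13.381 23.869 0.000
      vertex 22.978 16.706 0.000
    endloop
  endfacet
  facet normal 0.0000 0.0000 -1.0000
    outer loop
      vertex 0.974 7.246 0.000
      vertex 2.378 19.139 0.000
      vertex 22.978 16.706 0.000
    endloop
  endfacet
  facet normal 0.0000 0.0000 -1.0000
    outer loop
      vertex 10.571 0.083 0.000
      vertex 0.974 7.246 0.000
      vertex 22.978 16.706 0.000
    endloop
  endfacet
  facet normal 0.0000 0.0000 -1.0000
    outer loop
      vertex 21.574 4.813 0.000
      vertex 10.571 0.083 0.000
      vertex 22.978 16.706 0.000
    endloop
  endfacet
  facet normal 0.5647 0.7565 0.3298
    outer loop
      vertex 22.978 16.706 0.000
      vertex 13.381 23.869 0.000
      vertex 11.976 11.976 29.686
    endloop
  endfacet
  facet normal -0.3728 0.8673 0.3298
    outer loop
      vertex 13.381 23.869 0.000
      vertex 2.378 19.139 0.000
      vertex 11.976 11.976 29.686
    endloop
  endfacet
  facet normal -0.9375 0.1107 0.3298
    outer loop
      vertex 2.378 19.139 0.000
      vertex 0.974 7.246 0.000
      vertex 11.976 11.976 29.686
    endloop
  endfacet
  facet normal -0.5647 -0.7565 0.3298
    outer loop
      vertex 0.974 7.246 0.000
      vertex 10.571 0.083 0.000
      vertex 11.976 11.976 29.686
    endloop
  endfacet
  facet normal 0.3728 -0.8673 0.3298
    outer loop
      vertex 10.571 0.083 0.000
      vertex 21.574 4.813 0.000
      vertex 11.976 11.976 29.686
    endloop
  endfacet
  facet normal 0.9375 -0.1107 0.3298
    outer loop
      vertex 21.574 4.813 0.000
      vertex 22.978 16.706 0.000
      vertex 11.976 11.976 29.686
    endloop
  endfacet
endsolid part

The G0 Z moves step by Δz≈7.421 mm. The G1 loops shrink linearly with z, so the solid tapers from its base footprint up to z≈29.7. Closing with a flat bottom cap and the tapered top and triangulating gives 10 facets — a regular 6-sided pyramid, base circumscribed radius ≈ 12 mm, apex at z ≈ 29.7 mm.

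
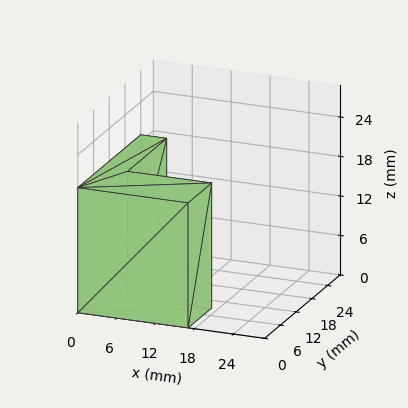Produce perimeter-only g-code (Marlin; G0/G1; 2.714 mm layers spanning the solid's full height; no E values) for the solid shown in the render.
Reading the render: the shape is an L-shaped prism: outer 17 × 24 mm, arm thicknesses ≈ 9 mm (horizontal) and 4 mm (vertical), extruded 19 mm in z (dimensions read to the nearest mm from the axis ticks). For the g-code, the solid's height is divided into equal slices at the stated Δz and each level perimeter traced with G1 moves after a G0 lift.

; perimeter-only toolpath
G21 ; units = mm
G90 ; absolute positioning
G28 ; home
; layer 1
G0 Z2.714
G0 X0.000 Y0.000
G1 X17.000 Y0.000
G1 X17.000 Y9.000
G1 X4.000 Y9.000
G1 X4.000 Y24.000
G1 X0.000 Y24.000
G1 X0.000 Y0.000
; layer 2
G0 Z5.429
G0 X0.000 Y0.000
G1 X17.000 Y0.000
G1 X17.000 Y9.000
G1 X4.000 Y9.000
G1 X4.000 Y24.000
G1 X0.000 Y24.000
G1 X0.000 Y0.000
; layer 3
G0 Z8.143
G0 X0.000 Y0.000
G1 X17.000 Y0.000
G1 X17.000 Y9.000
G1 X4.000 Y9.000
G1 X4.000 Y24.000
G1 X0.000 Y24.000
G1 X0.000 Y0.000
; layer 4
G0 Z10.857
G0 X0.000 Y0.000
G1 X17.000 Y0.000
G1 X17.000 Y9.000
G1 X4.000 Y9.000
G1 X4.000 Y24.000
G1 X0.000 Y24.000
G1 X0.000 Y0.000
; layer 5
G0 Z13.571
G0 X0.000 Y0.000
G1 X17.000 Y0.000
G1 X17.000 Y9.000
G1 X4.000 Y9.000
G1 X4.000 Y24.000
G1 X0.000 Y24.000
G1 X0.000 Y0.000
; layer 6
G0 Z16.286
G0 X0.000 Y0.000
G1 X17.000 Y0.000
G1 X17.000 Y9.000
G1 X4.000 Y9.000
G1 X4.000 Y24.000
G1 X0.000 Y24.000
G1 X0.000 Y0.000
; layer 7
G0 Z19.000
G0 X0.000 Y0.000
G1 X17.000 Y0.000
G1 X17.000 Y9.000
G1 X4.000 Y9.000
G1 X4.000 Y24.000
G1 X0.000 Y24.000
G1 X0.000 Y0.000
M2 ; end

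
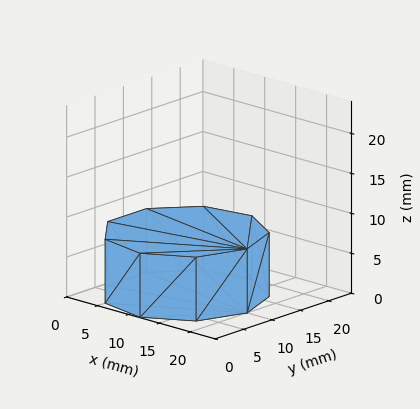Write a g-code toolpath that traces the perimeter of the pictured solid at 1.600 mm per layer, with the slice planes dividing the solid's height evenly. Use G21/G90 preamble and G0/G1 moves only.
Reading the render: the shape is a regular 9-sided prism (a cylinder approximated with 9 flat sides), circumscribed radius ≈ 10 mm, height ≈ 8 mm (dimensions read to the nearest mm from the axis ticks). For the g-code, the solid's height is divided into equal slices at the stated Δz and each level perimeter traced with G1 moves after a G0 lift.

; perimeter-only toolpath
G21 ; units = mm
G90 ; absolute positioning
G28 ; home
; layer 1
G0 Z1.600
G0 X20.000 Y10.000
G1 X17.660 Y16.428
G1 X11.736 Y19.848
G1 X5.000 Y18.660
G1 X0.603 Y13.420
G1 X0.603 Y6.580
G1 X5.000 Y1.340
G1 X11.736 Y0.152
G1 X17.660 Y3.572
G1 X20.000 Y10.000
; layer 2
G0 Z3.200
G0 X20.000 Y10.000
G1 X17.660 Y16.428
G1 X11.736 Y19.848
G1 X5.000 Y18.660
G1 X0.603 Y13.420
G1 X0.603 Y6.580
G1 X5.000 Y1.340
G1 X11.736 Y0.152
G1 X17.660 Y3.572
G1 X20.000 Y10.000
; layer 3
G0 Z4.800
G0 X20.000 Y10.000
G1 X17.660 Y16.428
G1 X11.736 Y19.848
G1 X5.000 Y18.660
G1 X0.603 Y13.420
G1 X0.603 Y6.580
G1 X5.000 Y1.340
G1 X11.736 Y0.152
G1 X17.660 Y3.572
G1 X20.000 Y10.000
; layer 4
G0 Z6.400
G0 X20.000 Y10.000
G1 X17.660 Y16.428
G1 X11.736 Y19.848
G1 X5.000 Y18.660
G1 X0.603 Y13.420
G1 X0.603 Y6.580
G1 X5.000 Y1.340
G1 X11.736 Y0.152
G1 X17.660 Y3.572
G1 X20.000 Y10.000
; layer 5
G0 Z8.000
G0 X20.000 Y10.000
G1 X17.660 Y16.428
G1 X11.736 Y19.848
G1 X5.000 Y18.660
G1 X0.603 Y13.420
G1 X0.603 Y6.580
G1 X5.000 Y1.340
G1 X11.736 Y0.152
G1 X17.660 Y3.572
G1 X20.000 Y10.000
M2 ; end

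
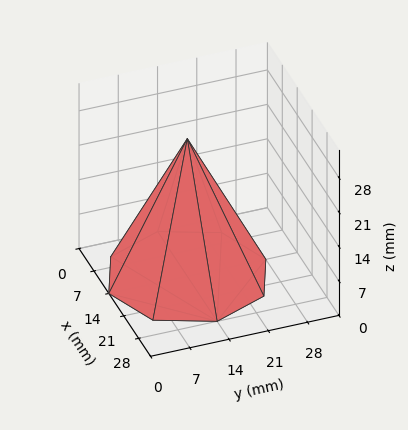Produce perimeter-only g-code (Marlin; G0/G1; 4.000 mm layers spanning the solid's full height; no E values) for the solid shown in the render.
Reading the render: the shape is a regular 8-sided pyramid, base circumscribed radius ≈ 14 mm, apex at z ≈ 28 mm (dimensions read to the nearest mm from the axis ticks). For the g-code, the solid's height is divided into equal slices at the stated Δz and each level perimeter traced with G1 moves after a G0 lift.

; perimeter-only toolpath
G21 ; units = mm
G90 ; absolute positioning
G28 ; home
; layer 1
G0 Z4.000
G0 X26.000 Y14.000
G1 X22.485 Y22.485
G1 X14.000 Y26.000
G1 X5.515 Y22.485
G1 X2.000 Y14.000
G1 X5.515 Y5.515
G1 X14.000 Y2.000
G1 X22.485 Y5.515
G1 X26.000 Y14.000
; layer 2
G0 Z8.000
G0 X24.000 Y14.000
G1 X21.071 Y21.071
G1 X14.000 Y24.000
G1 X6.929 Y21.071
G1 X4.000 Y14.000
G1 X6.929 Y6.929
G1 X14.000 Y4.000
G1 X21.071 Y6.929
G1 X24.000 Y14.000
; layer 3
G0 Z12.000
G0 X22.000 Y14.000
G1 X19.657 Y19.657
G1 X14.000 Y22.000
G1 X8.343 Y19.657
G1 X6.000 Y14.000
G1 X8.343 Y8.343
G1 X14.000 Y6.000
G1 X19.657 Y8.343
G1 X22.000 Y14.000
; layer 4
G0 Z16.000
G0 X20.000 Y14.000
G1 X18.242 Y18.242
G1 X14.000 Y20.000
G1 X9.758 Y18.242
G1 X8.000 Y14.000
G1 X9.758 Y9.758
G1 X14.000 Y8.000
G1 X18.242 Y9.758
G1 X20.000 Y14.000
; layer 5
G0 Z20.000
G0 X18.000 Y14.000
G1 X16.828 Y16.828
G1 X14.000 Y18.000
G1 X11.172 Y16.828
G1 X10.000 Y14.000
G1 X11.172 Y11.172
G1 X14.000 Y10.000
G1 X16.828 Y11.172
G1 X18.000 Y14.000
; layer 6
G0 Z24.000
G0 X16.000 Y14.000
G1 X15.414 Y15.414
G1 X14.000 Y16.000
G1 X12.586 Y15.414
G1 X12.000 Y14.000
G1 X12.586 Y12.586
G1 X14.000 Y12.000
G1 X15.414 Y12.586
G1 X16.000 Y14.000
M2 ; end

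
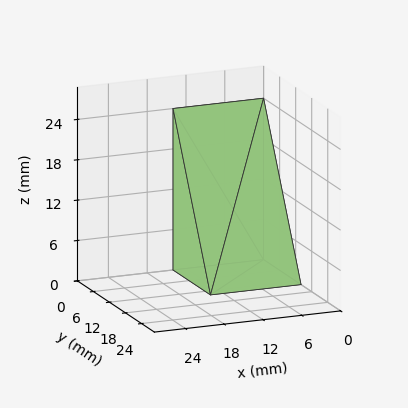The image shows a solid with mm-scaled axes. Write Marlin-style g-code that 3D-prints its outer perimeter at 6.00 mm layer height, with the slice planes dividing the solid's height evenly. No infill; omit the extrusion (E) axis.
Reading the render: the shape is a wedge (ramp): 14 × 14 mm base, rising to 24 mm along the y=0 edge and sloping linearly to z=0 at y=14 (dimensions read to the nearest mm from the axis ticks). For the g-code, the solid's height is divided into equal slices at the stated Δz and each level perimeter traced with G1 moves after a G0 lift.

; perimeter-only toolpath
G21 ; units = mm
G90 ; absolute positioning
G28 ; home
; layer 1
G0 Z6.00
G0 X0.00 Y0.00
G1 X14.00 Y0.00
G1 X14.00 Y10.50
G1 X0.00 Y10.50
G1 X0.00 Y0.00
; layer 2
G0 Z12.00
G0 X0.00 Y0.00
G1 X14.00 Y0.00
G1 X14.00 Y7.00
G1 X0.00 Y7.00
G1 X0.00 Y0.00
; layer 3
G0 Z18.00
G0 X0.00 Y0.00
G1 X14.00 Y0.00
G1 X14.00 Y3.50
G1 X0.00 Y3.50
G1 X0.00 Y0.00
M2 ; end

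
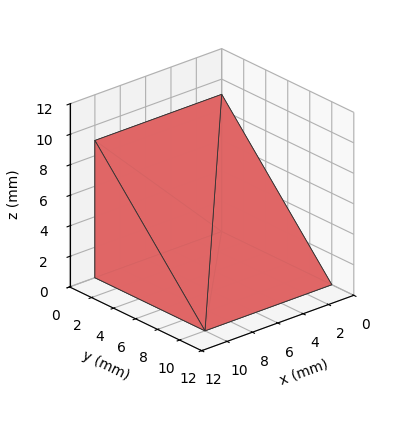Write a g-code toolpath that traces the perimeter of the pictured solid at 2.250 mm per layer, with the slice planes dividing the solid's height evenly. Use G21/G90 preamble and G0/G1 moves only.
Reading the render: the shape is a wedge (ramp): 10 × 10 mm base, rising to 9 mm along the y=0 edge and sloping linearly to z=0 at y=10 (dimensions read to the nearest mm from the axis ticks). For the g-code, the solid's height is divided into equal slices at the stated Δz and each level perimeter traced with G1 moves after a G0 lift.

; perimeter-only toolpath
G21 ; units = mm
G90 ; absolute positioning
G28 ; home
; layer 1
G0 Z2.250
G0 X0.000 Y0.000
G1 X10.000 Y0.000
G1 X10.000 Y7.500
G1 X0.000 Y7.500
G1 X0.000 Y0.000
; layer 2
G0 Z4.500
G0 X0.000 Y0.000
G1 X10.000 Y0.000
G1 X10.000 Y5.000
G1 X0.000 Y5.000
G1 X0.000 Y0.000
; layer 3
G0 Z6.750
G0 X0.000 Y0.000
G1 X10.000 Y0.000
G1 X10.000 Y2.500
G1 X0.000 Y2.500
G1 X0.000 Y0.000
M2 ; end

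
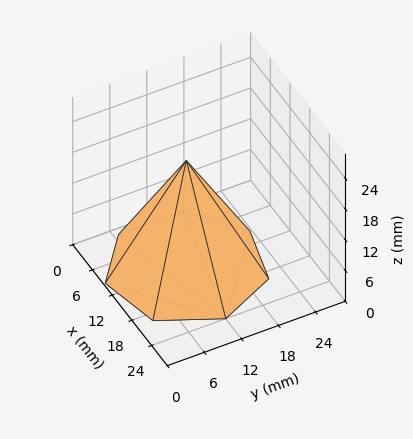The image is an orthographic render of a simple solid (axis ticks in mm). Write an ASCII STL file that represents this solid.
Reading the render: the shape is a regular 7-sided pyramid, base circumscribed radius ≈ 12 mm, apex at z ≈ 21 mm (dimensions read to the nearest mm from the axis ticks). For the STL, each face is triangulated and given an outward normal.

solid part
  facet normal 0.0000 0.0000 -1.0000
    outer loop
      vertex 9.33 23.70 0.00
      vertex 19.48 21.38 0.00
      vertex 24.00 12.00 0.00
    endloop
  endfacet
  facet normal 0.0000 0.0000 -1.0000
    outer loop
      vertex 1.19 17.21 0.00
      vertex 9.33 23.70 0.00
      vertex 24.00 12.00 0.00
    endloop
  endfacet
  facet normal 0.0000 0.0000 -1.0000
    outer loop
      vertex 1.19 6.79 0.00
      vertex 1.19 17.21 0.00
      vertex 24.00 12.00 0.00
    endloop
  endfacet
  facet normal 0.0000 0.0000 -1.0000
    outer loop
      vertex 9.33 0.30 0.00
      vertex 1.19 6.79 0.00
      vertex 24.00 12.00 0.00
    endloop
  endfacet
  facet normal 0.0000 0.0000 -1.0000
    outer loop
      vertex 19.48 2.62 0.00
      vertex 9.33 0.30 0.00
      vertex 24.00 12.00 0.00
    endloop
  endfacet
  facet normal 0.8010 0.3860 0.4577
    outer loop
      vertex 24.00 12.00 0.00
      vertex 19.48 21.38 0.00
      vertex 12.00 12.00 21.00
    endloop
  endfacet
  facet normal 0.1981 0.8667 0.4577
    outer loop
      vertex 19.48 21.38 0.00
      vertex 9.33 23.70 0.00
      vertex 12.00 12.00 21.00
    endloop
  endfacet
  facet normal -0.5543 0.6952 0.4578
    outer loop
      vertex 9.33 23.70 0.00
      vertex 1.19 17.21 0.00
      vertex 12.00 12.00 21.00
    endloop
  endfacet
  facet normal -0.8891 0.0000 0.4577
    outer loop
      vertex 1.19 17.21 0.00
      vertex 1.19 6.79 0.00
      vertex 12.00 12.00 21.00
    endloop
  endfacet
  facet normal -0.5543 -0.6952 0.4578
    outer loop
      vertex 1.19 6.79 0.00
      vertex 9.33 0.30 0.00
      vertex 12.00 12.00 21.00
    endloop
  endfacet
  facet normal 0.1981 -0.8667 0.4577
    outer loop
      vertex 9.33 0.30 0.00
      vertex 19.48 2.62 0.00
      vertex 12.00 12.00 21.00
    endloop
  endfacet
  facet normal 0.8010 -0.3860 0.4577
    outer loop
      vertex 19.48 2.62 0.00
      vertex 24.00 12.00 0.00
      vertex 12.00 12.00 21.00
    endloop
  endfacet
endsolid part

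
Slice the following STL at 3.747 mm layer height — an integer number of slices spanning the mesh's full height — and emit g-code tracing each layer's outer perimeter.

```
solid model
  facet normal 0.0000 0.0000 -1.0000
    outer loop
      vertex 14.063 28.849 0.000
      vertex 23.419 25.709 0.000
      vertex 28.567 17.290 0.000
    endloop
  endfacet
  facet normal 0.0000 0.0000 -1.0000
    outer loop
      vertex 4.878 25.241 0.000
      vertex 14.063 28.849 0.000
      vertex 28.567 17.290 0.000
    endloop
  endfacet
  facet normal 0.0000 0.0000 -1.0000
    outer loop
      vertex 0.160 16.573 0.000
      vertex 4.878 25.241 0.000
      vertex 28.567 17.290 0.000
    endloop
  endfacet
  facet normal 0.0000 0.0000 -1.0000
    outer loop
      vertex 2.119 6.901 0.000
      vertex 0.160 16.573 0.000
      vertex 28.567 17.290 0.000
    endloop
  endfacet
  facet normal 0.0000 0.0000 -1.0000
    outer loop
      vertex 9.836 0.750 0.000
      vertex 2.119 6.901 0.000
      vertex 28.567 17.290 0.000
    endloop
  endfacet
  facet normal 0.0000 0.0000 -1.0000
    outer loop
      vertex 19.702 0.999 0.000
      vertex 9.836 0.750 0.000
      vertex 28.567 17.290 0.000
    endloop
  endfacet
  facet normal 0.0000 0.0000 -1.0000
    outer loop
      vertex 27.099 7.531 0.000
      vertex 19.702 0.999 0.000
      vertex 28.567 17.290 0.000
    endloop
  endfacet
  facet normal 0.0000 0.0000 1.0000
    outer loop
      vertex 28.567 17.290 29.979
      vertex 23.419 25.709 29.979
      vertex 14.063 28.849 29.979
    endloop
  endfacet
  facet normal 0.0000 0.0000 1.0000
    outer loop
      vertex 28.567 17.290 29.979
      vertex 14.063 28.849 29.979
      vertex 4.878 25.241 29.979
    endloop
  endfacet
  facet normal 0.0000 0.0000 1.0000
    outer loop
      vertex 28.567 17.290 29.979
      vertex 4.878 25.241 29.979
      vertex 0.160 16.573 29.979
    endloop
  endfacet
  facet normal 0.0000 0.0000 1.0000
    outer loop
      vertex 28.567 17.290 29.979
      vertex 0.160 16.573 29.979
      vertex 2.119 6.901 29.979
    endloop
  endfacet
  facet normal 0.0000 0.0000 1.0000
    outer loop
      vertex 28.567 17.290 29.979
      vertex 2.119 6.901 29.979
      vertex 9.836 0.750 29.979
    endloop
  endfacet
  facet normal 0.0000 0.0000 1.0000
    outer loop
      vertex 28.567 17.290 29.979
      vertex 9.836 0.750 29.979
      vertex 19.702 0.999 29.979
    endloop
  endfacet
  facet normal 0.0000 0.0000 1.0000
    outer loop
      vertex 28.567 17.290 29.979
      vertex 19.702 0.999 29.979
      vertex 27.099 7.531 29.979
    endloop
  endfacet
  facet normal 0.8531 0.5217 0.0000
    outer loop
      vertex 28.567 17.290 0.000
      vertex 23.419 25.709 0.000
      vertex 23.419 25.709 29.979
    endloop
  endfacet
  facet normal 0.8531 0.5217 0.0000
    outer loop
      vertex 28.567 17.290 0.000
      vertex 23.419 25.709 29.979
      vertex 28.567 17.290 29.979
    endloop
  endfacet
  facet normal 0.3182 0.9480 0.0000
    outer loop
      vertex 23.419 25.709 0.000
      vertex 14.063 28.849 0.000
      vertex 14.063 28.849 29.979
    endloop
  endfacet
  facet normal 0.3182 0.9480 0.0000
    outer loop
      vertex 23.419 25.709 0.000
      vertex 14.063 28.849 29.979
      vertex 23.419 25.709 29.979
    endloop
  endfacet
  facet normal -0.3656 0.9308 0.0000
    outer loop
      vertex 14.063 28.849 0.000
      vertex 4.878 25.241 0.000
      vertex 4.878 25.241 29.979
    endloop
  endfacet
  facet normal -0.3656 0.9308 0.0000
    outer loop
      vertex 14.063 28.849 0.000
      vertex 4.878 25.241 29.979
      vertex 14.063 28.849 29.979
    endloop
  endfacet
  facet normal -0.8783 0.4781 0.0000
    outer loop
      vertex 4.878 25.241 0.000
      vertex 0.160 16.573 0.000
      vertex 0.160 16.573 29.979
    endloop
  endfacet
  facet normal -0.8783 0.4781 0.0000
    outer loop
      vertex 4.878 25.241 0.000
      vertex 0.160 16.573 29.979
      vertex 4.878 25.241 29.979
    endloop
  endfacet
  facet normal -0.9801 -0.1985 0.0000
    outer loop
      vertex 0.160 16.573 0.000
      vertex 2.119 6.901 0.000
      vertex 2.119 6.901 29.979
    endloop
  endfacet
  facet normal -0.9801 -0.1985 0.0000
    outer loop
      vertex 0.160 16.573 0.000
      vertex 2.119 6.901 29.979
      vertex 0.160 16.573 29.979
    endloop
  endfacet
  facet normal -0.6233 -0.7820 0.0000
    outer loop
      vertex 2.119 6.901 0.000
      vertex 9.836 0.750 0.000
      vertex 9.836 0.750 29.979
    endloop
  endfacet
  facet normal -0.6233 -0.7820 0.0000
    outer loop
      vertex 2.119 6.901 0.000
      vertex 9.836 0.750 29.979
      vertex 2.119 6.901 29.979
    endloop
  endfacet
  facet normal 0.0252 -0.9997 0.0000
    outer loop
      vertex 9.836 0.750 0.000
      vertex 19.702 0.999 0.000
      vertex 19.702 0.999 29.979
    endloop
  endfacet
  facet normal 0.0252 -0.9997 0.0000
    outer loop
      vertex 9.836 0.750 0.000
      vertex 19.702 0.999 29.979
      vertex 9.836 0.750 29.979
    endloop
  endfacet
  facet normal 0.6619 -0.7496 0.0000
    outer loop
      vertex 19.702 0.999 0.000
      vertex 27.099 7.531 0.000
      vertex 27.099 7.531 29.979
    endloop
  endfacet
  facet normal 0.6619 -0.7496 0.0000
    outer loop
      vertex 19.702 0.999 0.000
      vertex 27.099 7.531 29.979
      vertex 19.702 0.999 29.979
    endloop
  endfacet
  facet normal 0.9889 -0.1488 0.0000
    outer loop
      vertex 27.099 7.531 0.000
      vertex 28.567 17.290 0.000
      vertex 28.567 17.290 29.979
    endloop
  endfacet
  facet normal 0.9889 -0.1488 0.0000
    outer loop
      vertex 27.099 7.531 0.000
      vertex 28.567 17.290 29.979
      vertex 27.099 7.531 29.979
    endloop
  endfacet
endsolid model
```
; perimeter-only toolpath
G21 ; units = mm
G90 ; absolute positioning
G28 ; home
; layer 1
G0 Z3.747
G0 X28.567 Y17.290
G1 X23.419 Y25.709
G1 X14.063 Y28.849
G1 X4.878 Y25.241
G1 X0.160 Y16.573
G1 X2.119 Y6.901
G1 X9.836 Y0.750
G1 X19.702 Y0.999
G1 X27.099 Y7.531
G1 X28.567 Y17.290
; layer 2
G0 Z7.495
G0 X28.567 Y17.290
G1 X23.419 Y25.709
G1 X14.063 Y28.849
G1 X4.878 Y25.241
G1 X0.160 Y16.573
G1 X2.119 Y6.901
G1 X9.836 Y0.750
G1 X19.702 Y0.999
G1 X27.099 Y7.531
G1 X28.567 Y17.290
; layer 3
G0 Z11.242
G0 X28.567 Y17.290
G1 X23.419 Y25.709
G1 X14.063 Y28.849
G1 X4.878 Y25.241
G1 X0.160 Y16.573
G1 X2.119 Y6.901
G1 X9.836 Y0.750
G1 X19.702 Y0.999
G1 X27.099 Y7.531
G1 X28.567 Y17.290
; layer 4
G0 Z14.989
G0 X28.567 Y17.290
G1 X23.419 Y25.709
G1 X14.063 Y28.849
G1 X4.878 Y25.241
G1 X0.160 Y16.573
G1 X2.119 Y6.901
G1 X9.836 Y0.750
G1 X19.702 Y0.999
G1 X27.099 Y7.531
G1 X28.567 Y17.290
; layer 5
G0 Z18.737
G0 X28.567 Y17.290
G1 X23.419 Y25.709
G1 X14.063 Y28.849
G1 X4.878 Y25.241
G1 X0.160 Y16.573
G1 X2.119 Y6.901
G1 X9.836 Y0.750
G1 X19.702 Y0.999
G1 X27.099 Y7.531
G1 X28.567 Y17.290
; layer 6
G0 Z22.484
G0 X28.567 Y17.290
G1 X23.419 Y25.709
G1 X14.063 Y28.849
G1 X4.878 Y25.241
G1 X0.160 Y16.573
G1 X2.119 Y6.901
G1 X9.836 Y0.750
G1 X19.702 Y0.999
G1 X27.099 Y7.531
G1 X28.567 Y17.290
; layer 7
G0 Z26.232
G0 X28.567 Y17.290
G1 X23.419 Y25.709
G1 X14.063 Y28.849
G1 X4.878 Y25.241
G1 X0.160 Y16.573
G1 X2.119 Y6.901
G1 X9.836 Y0.750
G1 X19.702 Y0.999
G1 X27.099 Y7.531
G1 X28.567 Y17.290
; layer 8
G0 Z29.979
G0 X28.567 Y17.290
G1 X23.419 Y25.709
G1 X14.063 Y28.849
G1 X4.878 Y25.241
G1 X0.160 Y16.573
G1 X2.119 Y6.901
G1 X9.836 Y0.750
G1 X19.702 Y0.999
G1 X27.099 Y7.531
G1 X28.567 Y17.290
M2 ; end

The solid is a regular 9-sided prism (a cylinder approximated with 9 flat sides), circumscribed radius ≈ 14.4 mm, height ≈ 30 mm. Slicing at Δz = 3.747 mm — 8 equal slices spanning the solid's height, so layer i sits at z = i·h/8 — gives 8 non-empty perimeters. Each is a 9-segment closed polygon; G0 lifts to the layer z and rapids to the start vertex, then G1 traces the edges.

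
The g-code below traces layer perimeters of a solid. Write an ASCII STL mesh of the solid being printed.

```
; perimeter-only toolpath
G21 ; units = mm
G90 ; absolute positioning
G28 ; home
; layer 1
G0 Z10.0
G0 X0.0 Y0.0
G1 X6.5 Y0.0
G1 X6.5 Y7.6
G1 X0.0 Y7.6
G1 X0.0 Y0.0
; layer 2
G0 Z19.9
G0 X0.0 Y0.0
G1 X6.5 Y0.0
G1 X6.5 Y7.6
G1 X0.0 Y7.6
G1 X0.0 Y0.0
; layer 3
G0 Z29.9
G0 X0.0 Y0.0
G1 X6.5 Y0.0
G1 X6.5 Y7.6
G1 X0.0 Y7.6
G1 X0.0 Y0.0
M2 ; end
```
solid part
  facet normal 0.0000 0.0000 -1.0000
    outer loop
      vertex 6.5 7.6 0.0
      vertex 6.5 0.0 0.0
      vertex 0.0 0.0 0.0
    endloop
  endfacet
  facet normal 0.0000 0.0000 -1.0000
    outer loop
      vertex 0.0 7.6 0.0
      vertex 6.5 7.6 0.0
      vertex 0.0 0.0 0.0
    endloop
  endfacet
  facet normal 0.0000 0.0000 1.0000
    outer loop
      vertex 0.0 0.0 29.9
      vertex 6.5 0.0 29.9
      vertex 6.5 7.6 29.9
    endloop
  endfacet
  facet normal 0.0000 0.0000 1.0000
    outer loop
      vertex 0.0 0.0 29.9
      vertex 6.5 7.6 29.9
      vertex 0.0 7.6 29.9
    endloop
  endfacet
  facet normal 0.0000 -1.0000 0.0000
    outer loop
      vertex 0.0 0.0 0.0
      vertex 6.5 0.0 0.0
      vertex 6.5 0.0 29.9
    endloop
  endfacet
  facet normal 0.0000 -1.0000 0.0000
    outer loop
      vertex 0.0 0.0 0.0
      vertex 6.5 0.0 29.9
      vertex 0.0 0.0 29.9
    endloop
  endfacet
  facet normal 0.0000 1.0000 0.0000
    outer loop
      vertex 6.5 7.6 29.9
      vertex 6.5 7.6 0.0
      vertex 0.0 7.6 0.0
    endloop
  endfacet
  facet normal 0.0000 1.0000 0.0000
    outer loop
      vertex 0.0 7.6 29.9
      vertex 6.5 7.6 29.9
      vertex 0.0 7.6 0.0
    endloop
  endfacet
  facet normal -1.0000 0.0000 0.0000
    outer loop
      vertex 0.0 7.6 29.9
      vertex 0.0 7.6 0.0
      vertex 0.0 0.0 0.0
    endloop
  endfacet
  facet normal -1.0000 0.0000 0.0000
    outer loop
      vertex 0.0 0.0 29.9
      vertex 0.0 7.6 29.9
      vertex 0.0 0.0 0.0
    endloop
  endfacet
  facet normal 1.0000 0.0000 0.0000
    outer loop
      vertex 6.5 0.0 0.0
      vertex 6.5 7.6 0.0
      vertex 6.5 7.6 29.9
    endloop
  endfacet
  facet normal 1.0000 0.0000 0.0000
    outer loop
      vertex 6.5 0.0 0.0
      vertex 6.5 7.6 29.9
      vertex 6.5 0.0 29.9
    endloop
  endfacet
endsolid part

The G0 Z moves step by Δz≈10.0 mm. Every layer's G1 loop is the same polygon, so the solid is a straight extrusion of it from z=0 to z≈29.9. Closing with flat bottom and top caps and triangulating gives 12 facets — a rectangular box, roughly 6.5 × 7.6 mm footprint and 29.9 mm tall.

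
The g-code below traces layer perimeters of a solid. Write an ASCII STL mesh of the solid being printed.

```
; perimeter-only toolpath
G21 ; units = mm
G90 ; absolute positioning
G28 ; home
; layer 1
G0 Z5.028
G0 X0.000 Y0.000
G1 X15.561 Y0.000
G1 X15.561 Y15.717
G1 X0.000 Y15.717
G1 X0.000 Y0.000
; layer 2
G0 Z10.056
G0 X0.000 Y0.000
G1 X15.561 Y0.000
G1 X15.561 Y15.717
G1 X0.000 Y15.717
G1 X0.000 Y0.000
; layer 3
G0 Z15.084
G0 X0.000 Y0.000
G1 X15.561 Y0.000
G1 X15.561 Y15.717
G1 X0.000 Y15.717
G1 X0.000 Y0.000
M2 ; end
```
solid part
  facet normal 0.0000 0.0000 -1.0000
    outer loop
      vertex 15.561 15.717 0.000
      vertex 15.561 0.000 0.000
      vertex 0.000 0.000 0.000
    endloop
  endfacet
  facet normal 0.0000 0.0000 -1.0000
    outer loop
      vertex 0.000 15.717 0.000
      vertex 15.561 15.717 0.000
      vertex 0.000 0.000 0.000
    endloop
  endfacet
  facet normal 0.0000 0.0000 1.0000
    outer loop
      vertex 0.000 0.000 15.084
      vertex 15.561 0.000 15.084
      vertex 15.561 15.717 15.084
    endloop
  endfacet
  facet normal 0.0000 0.0000 1.0000
    outer loop
      vertex 0.000 0.000 15.084
      vertex 15.561 15.717 15.084
      vertex 0.000 15.717 15.084
    endloop
  endfacet
  facet normal 0.0000 -1.0000 0.0000
    outer loop
      vertex 0.000 0.000 0.000
      vertex 15.561 0.000 0.000
      vertex 15.561 0.000 15.084
    endloop
  endfacet
  facet normal 0.0000 -1.0000 0.0000
    outer loop
      vertex 0.000 0.000 0.000
      vertex 15.561 0.000 15.084
      vertex 0.000 0.000 15.084
    endloop
  endfacet
  facet normal 0.0000 1.0000 0.0000
    outer loop
      vertex 15.561 15.717 15.084
      vertex 15.561 15.717 0.000
      vertex 0.000 15.717 0.000
    endloop
  endfacet
  facet normal 0.0000 1.0000 0.0000
    outer loop
      vertex 0.000 15.717 15.084
      vertex 15.561 15.717 15.084
      vertex 0.000 15.717 0.000
    endloop
  endfacet
  facet normal -1.0000 0.0000 0.0000
    outer loop
      vertex 0.000 15.717 15.084
      vertex 0.000 15.717 0.000
      vertex 0.000 0.000 0.000
    endloop
  endfacet
  facet normal -1.0000 0.0000 0.0000
    outer loop
      vertex 0.000 0.000 15.084
      vertex 0.000 15.717 15.084
      vertex 0.000 0.000 0.000
    endloop
  endfacet
  facet normal 1.0000 0.0000 0.0000
    outer loop
      vertex 15.561 0.000 0.000
      vertex 15.561 15.717 0.000
      vertex 15.561 15.717 15.084
    endloop
  endfacet
  facet normal 1.0000 0.0000 0.0000
    outer loop
      vertex 15.561 0.000 0.000
      vertex 15.561 15.717 15.084
      vertex 15.561 0.000 15.084
    endloop
  endfacet
endsolid part

The G0 Z moves step by Δz≈5.028 mm. Every layer's G1 loop is the same polygon, so the solid is a straight extrusion of it from z=0 to z≈15.1. Closing with flat bottom and top caps and triangulating gives 12 facets — a rectangular box, roughly 15.6 × 15.7 mm footprint and 15.1 mm tall.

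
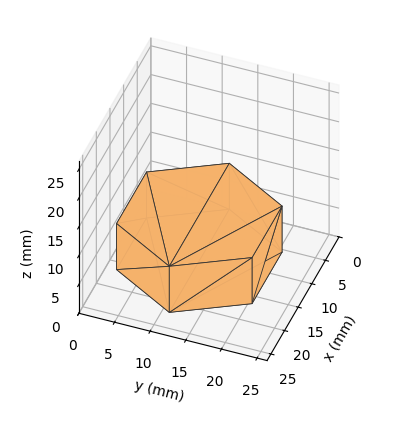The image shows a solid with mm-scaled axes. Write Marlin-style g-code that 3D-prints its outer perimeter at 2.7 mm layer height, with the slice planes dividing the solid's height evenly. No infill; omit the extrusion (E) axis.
Reading the render: the shape is a regular 6-sided prism (a cylinder approximated with 6 flat sides), circumscribed radius ≈ 11 mm, height ≈ 8 mm (dimensions read to the nearest mm from the axis ticks). For the g-code, the solid's height is divided into equal slices at the stated Δz and each level perimeter traced with G1 moves after a G0 lift.

; perimeter-only toolpath
G21 ; units = mm
G90 ; absolute positioning
G28 ; home
; layer 1
G0 Z2.7
G0 X22.0 Y11.0
G1 X16.5 Y20.5
G1 X5.5 Y20.5
G1 X0.0 Y11.0
G1 X5.5 Y1.5
G1 X16.5 Y1.5
G1 X22.0 Y11.0
; layer 2
G0 Z5.3
G0 X22.0 Y11.0
G1 X16.5 Y20.5
G1 X5.5 Y20.5
G1 X0.0 Y11.0
G1 X5.5 Y1.5
G1 X16.5 Y1.5
G1 X22.0 Y11.0
; layer 3
G0 Z8.0
G0 X22.0 Y11.0
G1 X16.5 Y20.5
G1 X5.5 Y20.5
G1 X0.0 Y11.0
G1 X5.5 Y1.5
G1 X16.5 Y1.5
G1 X22.0 Y11.0
M2 ; end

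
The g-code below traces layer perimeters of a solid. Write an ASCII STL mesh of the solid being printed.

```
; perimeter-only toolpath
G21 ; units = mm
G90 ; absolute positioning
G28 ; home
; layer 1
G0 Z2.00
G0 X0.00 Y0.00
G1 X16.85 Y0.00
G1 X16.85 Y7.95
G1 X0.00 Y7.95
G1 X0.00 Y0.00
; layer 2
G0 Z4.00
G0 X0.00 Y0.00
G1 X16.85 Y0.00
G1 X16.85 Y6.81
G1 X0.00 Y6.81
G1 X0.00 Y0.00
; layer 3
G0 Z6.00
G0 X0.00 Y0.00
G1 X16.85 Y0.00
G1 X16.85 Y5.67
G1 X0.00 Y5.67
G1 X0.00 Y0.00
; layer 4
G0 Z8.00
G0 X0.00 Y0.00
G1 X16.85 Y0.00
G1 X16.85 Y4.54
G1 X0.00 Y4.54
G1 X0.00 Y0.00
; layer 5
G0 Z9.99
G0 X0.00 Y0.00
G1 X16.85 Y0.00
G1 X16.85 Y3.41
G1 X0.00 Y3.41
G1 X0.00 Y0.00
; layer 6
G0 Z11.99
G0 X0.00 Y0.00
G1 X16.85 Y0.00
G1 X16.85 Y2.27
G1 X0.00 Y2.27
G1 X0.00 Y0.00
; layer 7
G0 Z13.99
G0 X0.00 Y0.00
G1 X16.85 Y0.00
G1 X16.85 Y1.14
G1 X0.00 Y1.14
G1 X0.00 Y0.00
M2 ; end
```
solid part
  facet normal 0.0000 0.0000 -1.0000
    outer loop
      vertex 16.85 9.08 0.00
      vertex 16.85 0.00 0.00
      vertex 0.00 0.00 0.00
    endloop
  endfacet
  facet normal 0.0000 0.0000 -1.0000
    outer loop
      vertex 0.00 9.08 0.00
      vertex 16.85 9.08 0.00
      vertex 0.00 0.00 0.00
    endloop
  endfacet
  facet normal 0.0000 -1.0000 0.0000
    outer loop
      vertex 0.00 0.00 0.00
      vertex 16.85 0.00 0.00
      vertex 16.85 0.00 15.99
    endloop
  endfacet
  facet normal 0.0000 -1.0000 0.0000
    outer loop
      vertex 0.00 0.00 0.00
      vertex 16.85 0.00 15.99
      vertex 0.00 0.00 15.99
    endloop
  endfacet
  facet normal 0.0000 0.8696 0.4938
    outer loop
      vertex 0.00 0.00 15.99
      vertex 16.85 0.00 15.99
      vertex 16.85 9.08 0.00
    endloop
  endfacet
  facet normal 0.0000 0.8696 0.4938
    outer loop
      vertex 0.00 0.00 15.99
      vertex 16.85 9.08 0.00
      vertex 0.00 9.08 0.00
    endloop
  endfacet
  facet normal -1.0000 0.0000 0.0000
    outer loop
      vertex 0.00 0.00 15.99
      vertex 0.00 9.08 0.00
      vertex 0.00 0.00 0.00
    endloop
  endfacet
  facet normal 1.0000 0.0000 0.0000
    outer loop
      vertex 16.85 0.00 0.00
      vertex 16.85 9.08 0.00
      vertex 16.85 0.00 15.99
    endloop
  endfacet
endsolid part

The G0 Z moves step by Δz≈2.00 mm. The G1 loops shrink linearly with z, so the solid tapers from its base footprint up to z≈16. Closing with a flat bottom cap and the tapered top and triangulating gives 8 facets — a wedge (ramp): 16.9 × 9.08 mm base, rising to 16 mm along the y=0 edge and sloping linearly to z=0 at y=9.08.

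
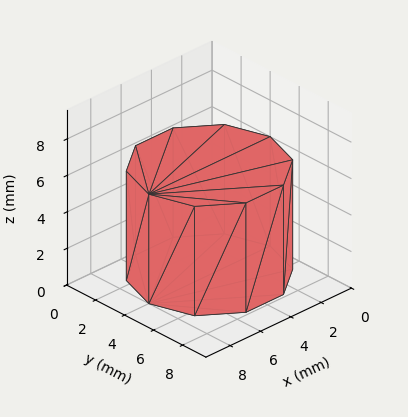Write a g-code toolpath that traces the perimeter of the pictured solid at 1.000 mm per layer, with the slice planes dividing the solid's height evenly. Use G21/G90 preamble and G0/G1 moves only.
Reading the render: the shape is a regular 10-sided prism (a cylinder approximated with 10 flat sides), circumscribed radius ≈ 4 mm, height ≈ 6 mm (dimensions read to the nearest mm from the axis ticks). For the g-code, the solid's height is divided into equal slices at the stated Δz and each level perimeter traced with G1 moves after a G0 lift.

; perimeter-only toolpath
G21 ; units = mm
G90 ; absolute positioning
G28 ; home
; layer 1
G0 Z1.000
G0 X8.000 Y4.000
G1 X7.236 Y6.351
G1 X5.236 Y7.804
G1 X2.764 Y7.804
G1 X0.764 Y6.351
G1 X0.000 Y4.000
G1 X0.764 Y1.649
G1 X2.764 Y0.196
G1 X5.236 Y0.196
G1 X7.236 Y1.649
G1 X8.000 Y4.000
; layer 2
G0 Z2.000
G0 X8.000 Y4.000
G1 X7.236 Y6.351
G1 X5.236 Y7.804
G1 X2.764 Y7.804
G1 X0.764 Y6.351
G1 X0.000 Y4.000
G1 X0.764 Y1.649
G1 X2.764 Y0.196
G1 X5.236 Y0.196
G1 X7.236 Y1.649
G1 X8.000 Y4.000
; layer 3
G0 Z3.000
G0 X8.000 Y4.000
G1 X7.236 Y6.351
G1 X5.236 Y7.804
G1 X2.764 Y7.804
G1 X0.764 Y6.351
G1 X0.000 Y4.000
G1 X0.764 Y1.649
G1 X2.764 Y0.196
G1 X5.236 Y0.196
G1 X7.236 Y1.649
G1 X8.000 Y4.000
; layer 4
G0 Z4.000
G0 X8.000 Y4.000
G1 X7.236 Y6.351
G1 X5.236 Y7.804
G1 X2.764 Y7.804
G1 X0.764 Y6.351
G1 X0.000 Y4.000
G1 X0.764 Y1.649
G1 X2.764 Y0.196
G1 X5.236 Y0.196
G1 X7.236 Y1.649
G1 X8.000 Y4.000
; layer 5
G0 Z5.000
G0 X8.000 Y4.000
G1 X7.236 Y6.351
G1 X5.236 Y7.804
G1 X2.764 Y7.804
G1 X0.764 Y6.351
G1 X0.000 Y4.000
G1 X0.764 Y1.649
G1 X2.764 Y0.196
G1 X5.236 Y0.196
G1 X7.236 Y1.649
G1 X8.000 Y4.000
; layer 6
G0 Z6.000
G0 X8.000 Y4.000
G1 X7.236 Y6.351
G1 X5.236 Y7.804
G1 X2.764 Y7.804
G1 X0.764 Y6.351
G1 X0.000 Y4.000
G1 X0.764 Y1.649
G1 X2.764 Y0.196
G1 X5.236 Y0.196
G1 X7.236 Y1.649
G1 X8.000 Y4.000
M2 ; end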